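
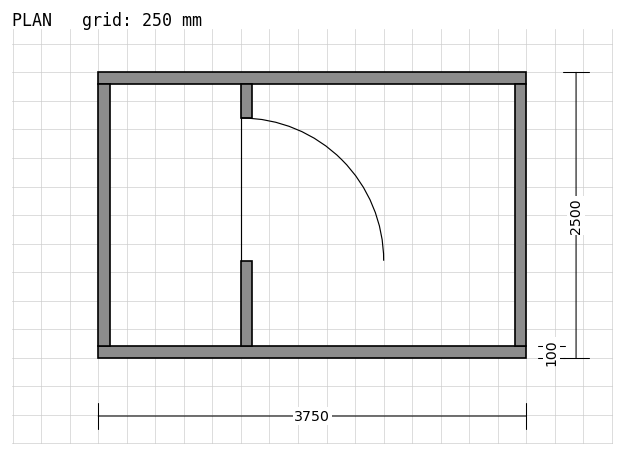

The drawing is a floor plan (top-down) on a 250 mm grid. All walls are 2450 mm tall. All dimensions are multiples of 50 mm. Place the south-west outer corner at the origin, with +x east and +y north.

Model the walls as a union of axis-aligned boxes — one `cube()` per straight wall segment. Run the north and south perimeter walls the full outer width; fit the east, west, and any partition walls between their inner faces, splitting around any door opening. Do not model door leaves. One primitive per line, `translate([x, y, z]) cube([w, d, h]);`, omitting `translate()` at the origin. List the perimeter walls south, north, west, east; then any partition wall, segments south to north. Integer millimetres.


cube([3750, 100, 2450]);
translate([0, 2400, 0]) cube([3750, 100, 2450]);
translate([0, 100, 0]) cube([100, 2300, 2450]);
translate([3650, 100, 0]) cube([100, 2300, 2450]);
translate([1250, 100, 0]) cube([100, 750, 2450]);
translate([1250, 2100, 0]) cube([100, 300, 2450]);


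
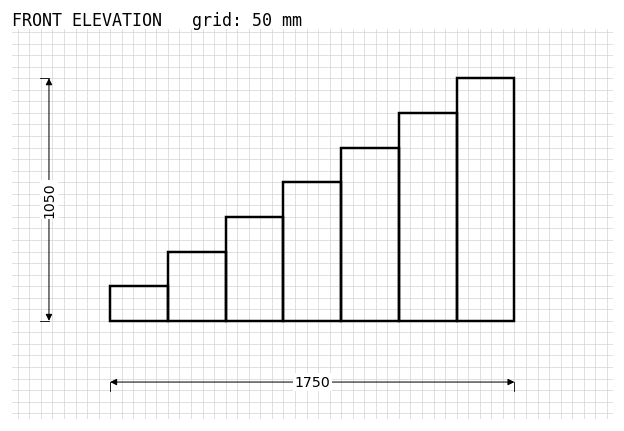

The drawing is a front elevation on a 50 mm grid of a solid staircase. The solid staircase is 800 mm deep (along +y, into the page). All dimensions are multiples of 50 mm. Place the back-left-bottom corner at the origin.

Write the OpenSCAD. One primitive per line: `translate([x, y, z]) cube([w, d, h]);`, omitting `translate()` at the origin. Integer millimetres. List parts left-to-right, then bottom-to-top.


cube([250, 800, 150]);
translate([250, 0, 0]) cube([250, 800, 300]);
translate([500, 0, 0]) cube([250, 800, 450]);
translate([750, 0, 0]) cube([250, 800, 600]);
translate([1000, 0, 0]) cube([250, 800, 750]);
translate([1250, 0, 0]) cube([250, 800, 900]);
translate([1500, 0, 0]) cube([250, 800, 1050]);


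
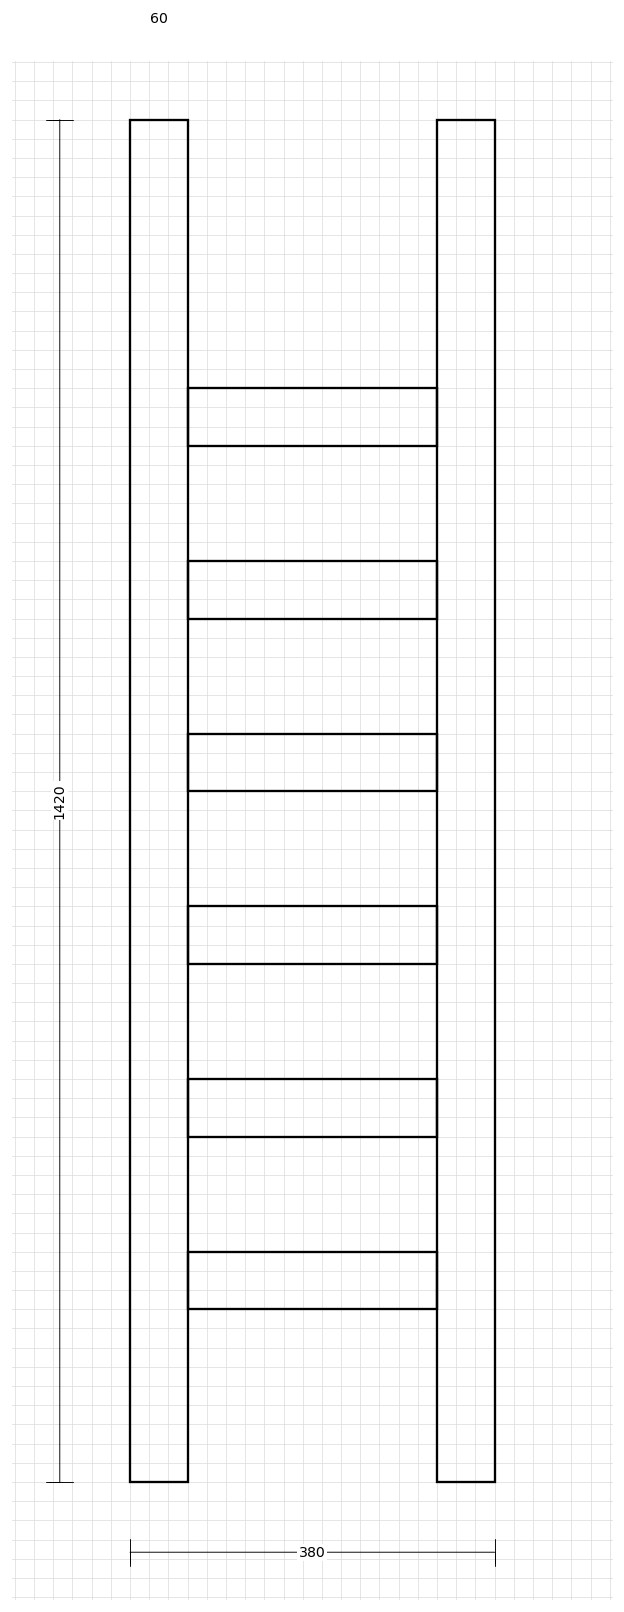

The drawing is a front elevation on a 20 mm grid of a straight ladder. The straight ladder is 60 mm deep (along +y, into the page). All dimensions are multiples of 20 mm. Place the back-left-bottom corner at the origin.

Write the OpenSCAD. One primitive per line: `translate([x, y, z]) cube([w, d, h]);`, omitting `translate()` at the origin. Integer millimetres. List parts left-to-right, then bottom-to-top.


cube([60, 60, 1420]);
translate([60, 0, 180]) cube([260, 60, 60]);
translate([60, 0, 360]) cube([260, 60, 60]);
translate([60, 0, 540]) cube([260, 60, 60]);
translate([60, 0, 720]) cube([260, 60, 60]);
translate([60, 0, 900]) cube([260, 60, 60]);
translate([60, 0, 1080]) cube([260, 60, 60]);
translate([320, 0, 0]) cube([60, 60, 1420]);


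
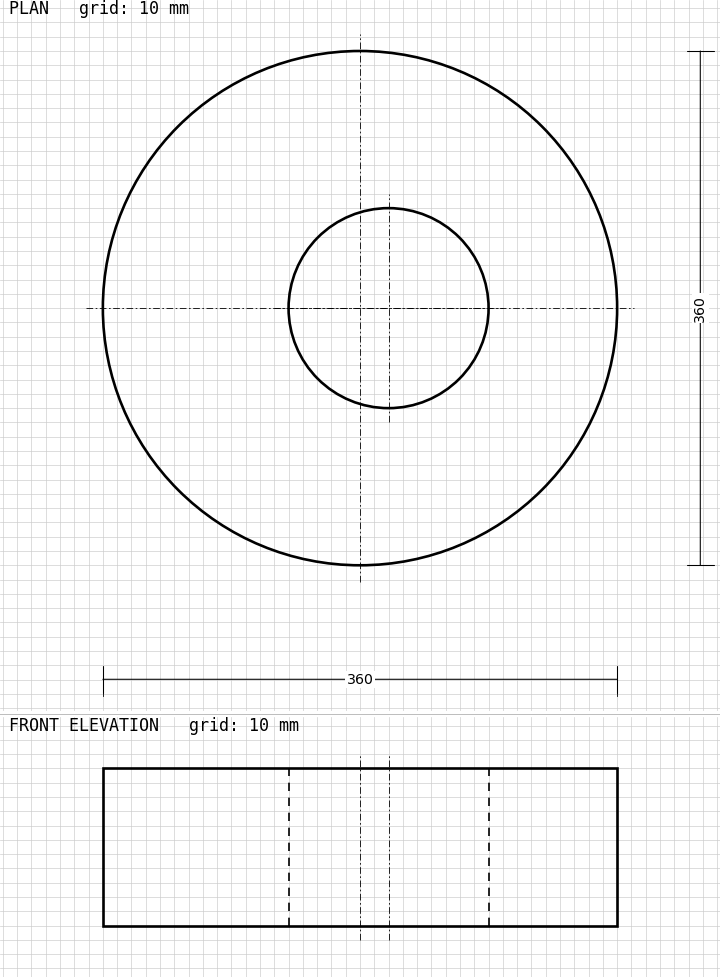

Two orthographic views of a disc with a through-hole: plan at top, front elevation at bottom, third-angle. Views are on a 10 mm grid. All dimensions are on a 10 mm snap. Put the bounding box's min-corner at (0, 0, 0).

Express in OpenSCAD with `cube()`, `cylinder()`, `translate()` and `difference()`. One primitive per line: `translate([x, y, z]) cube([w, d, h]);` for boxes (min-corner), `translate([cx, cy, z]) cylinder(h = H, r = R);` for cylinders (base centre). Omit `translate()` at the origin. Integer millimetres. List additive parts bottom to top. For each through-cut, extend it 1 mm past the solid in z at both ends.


difference() {
  translate([180, 180, 0]) cylinder(h = 110, r = 180);
  translate([200, 180, -1]) cylinder(h = 112, r = 70);
}


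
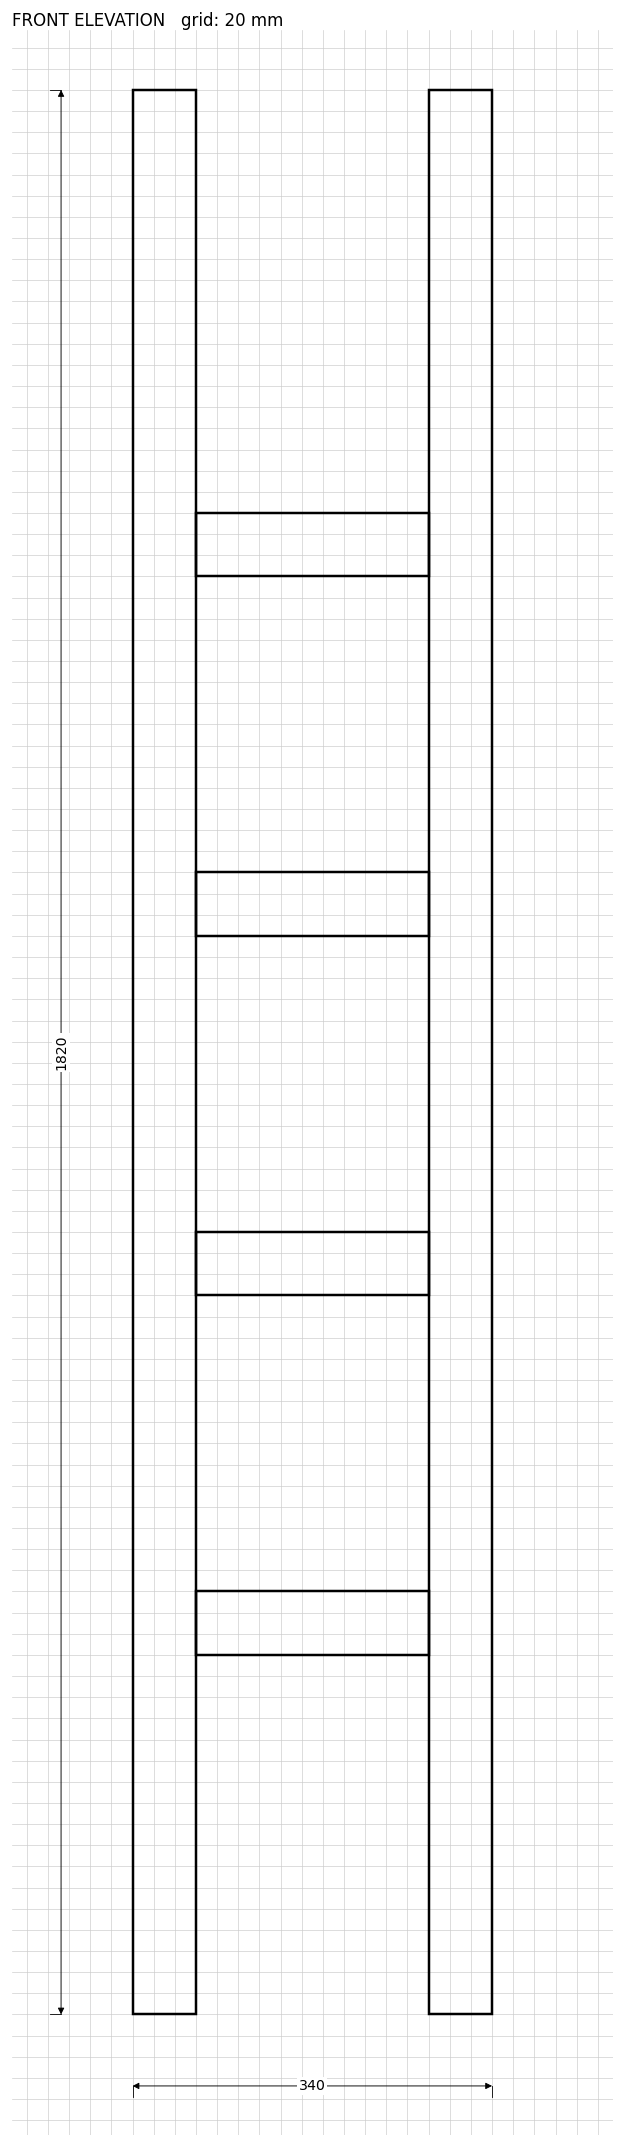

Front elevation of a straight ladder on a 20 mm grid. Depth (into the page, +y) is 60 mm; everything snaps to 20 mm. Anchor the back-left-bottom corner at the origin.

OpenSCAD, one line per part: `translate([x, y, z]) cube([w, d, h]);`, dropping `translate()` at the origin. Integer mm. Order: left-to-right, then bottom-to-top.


cube([60, 60, 1820]);
translate([60, 0, 340]) cube([220, 60, 60]);
translate([60, 0, 680]) cube([220, 60, 60]);
translate([60, 0, 1020]) cube([220, 60, 60]);
translate([60, 0, 1360]) cube([220, 60, 60]);
translate([280, 0, 0]) cube([60, 60, 1820]);


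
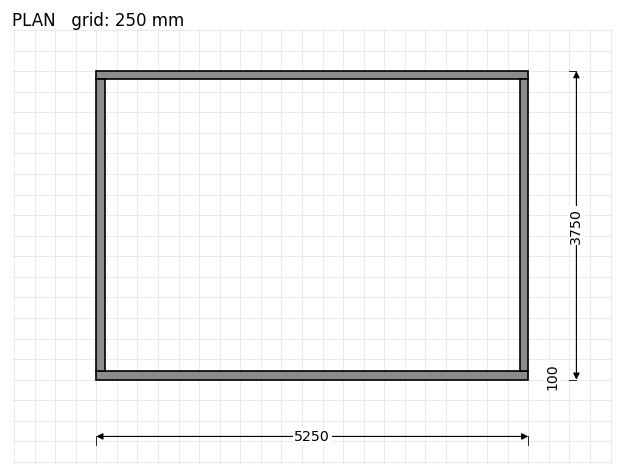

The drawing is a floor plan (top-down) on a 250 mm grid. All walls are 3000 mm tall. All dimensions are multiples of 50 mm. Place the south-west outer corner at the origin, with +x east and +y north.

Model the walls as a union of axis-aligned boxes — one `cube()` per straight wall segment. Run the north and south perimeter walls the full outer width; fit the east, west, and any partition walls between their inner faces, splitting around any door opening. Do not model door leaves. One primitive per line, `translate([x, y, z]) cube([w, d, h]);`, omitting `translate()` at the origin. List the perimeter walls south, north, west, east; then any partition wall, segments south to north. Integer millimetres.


cube([5250, 100, 3000]);
translate([0, 3650, 0]) cube([5250, 100, 3000]);
translate([0, 100, 0]) cube([100, 3550, 3000]);
translate([5150, 100, 0]) cube([100, 3550, 3000]);


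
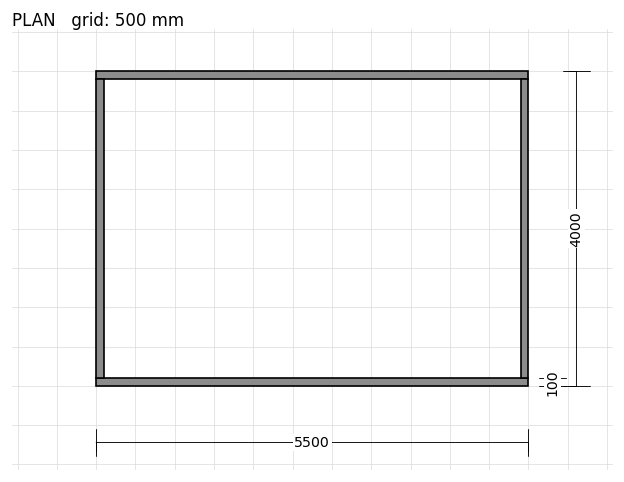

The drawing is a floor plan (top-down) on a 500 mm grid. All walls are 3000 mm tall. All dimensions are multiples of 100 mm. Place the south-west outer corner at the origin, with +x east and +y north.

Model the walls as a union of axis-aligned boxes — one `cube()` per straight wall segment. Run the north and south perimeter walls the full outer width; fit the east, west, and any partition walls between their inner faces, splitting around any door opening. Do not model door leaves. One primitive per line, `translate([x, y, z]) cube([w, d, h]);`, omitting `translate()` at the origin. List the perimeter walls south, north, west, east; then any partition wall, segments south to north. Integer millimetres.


cube([5500, 100, 3000]);
translate([0, 3900, 0]) cube([5500, 100, 3000]);
translate([0, 100, 0]) cube([100, 3800, 3000]);
translate([5400, 100, 0]) cube([100, 3800, 3000]);


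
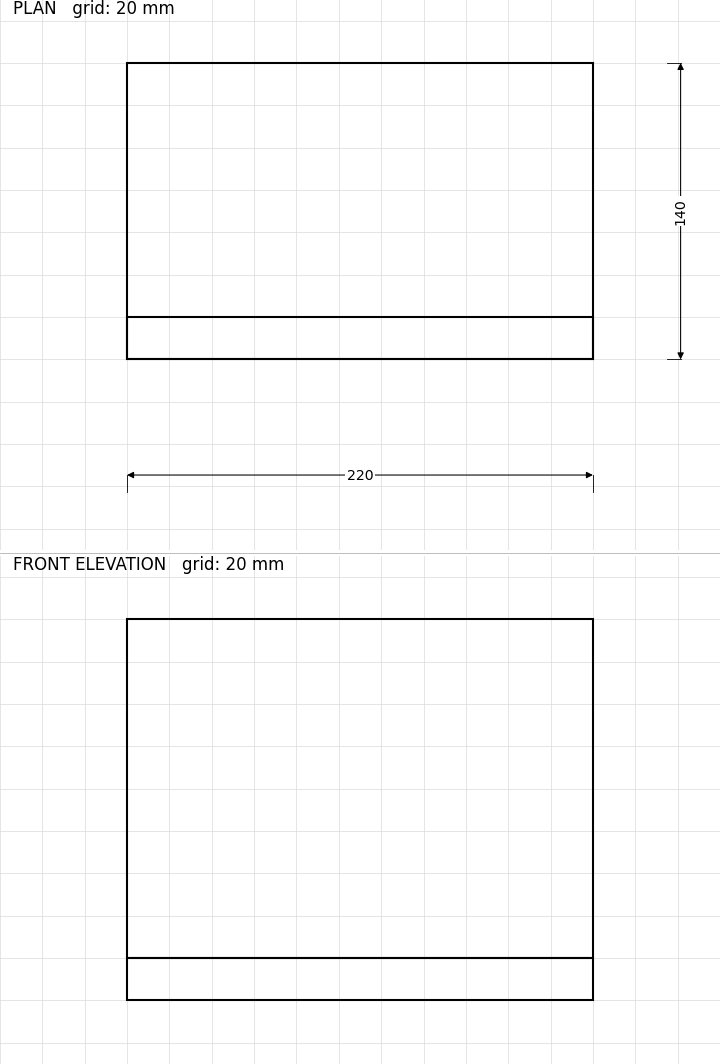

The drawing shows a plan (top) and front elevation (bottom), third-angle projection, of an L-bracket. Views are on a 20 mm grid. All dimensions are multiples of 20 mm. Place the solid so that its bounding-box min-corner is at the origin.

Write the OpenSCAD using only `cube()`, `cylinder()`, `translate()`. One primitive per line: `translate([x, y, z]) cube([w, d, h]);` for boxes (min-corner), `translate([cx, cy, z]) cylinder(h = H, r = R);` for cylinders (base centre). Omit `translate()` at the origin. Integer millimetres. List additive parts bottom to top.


cube([220, 140, 20]);
translate([0, 0, 20]) cube([220, 20, 160]);


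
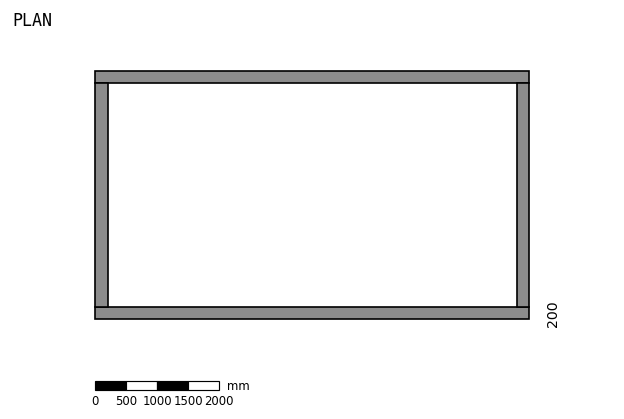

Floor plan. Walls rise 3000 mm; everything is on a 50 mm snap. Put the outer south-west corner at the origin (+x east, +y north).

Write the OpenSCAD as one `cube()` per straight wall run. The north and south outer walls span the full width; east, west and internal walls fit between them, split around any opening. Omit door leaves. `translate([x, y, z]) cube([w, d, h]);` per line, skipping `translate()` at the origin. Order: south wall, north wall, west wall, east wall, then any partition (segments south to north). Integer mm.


cube([7000, 200, 3000]);
translate([0, 3800, 0]) cube([7000, 200, 3000]);
translate([0, 200, 0]) cube([200, 3600, 3000]);
translate([6800, 200, 0]) cube([200, 3600, 3000]);


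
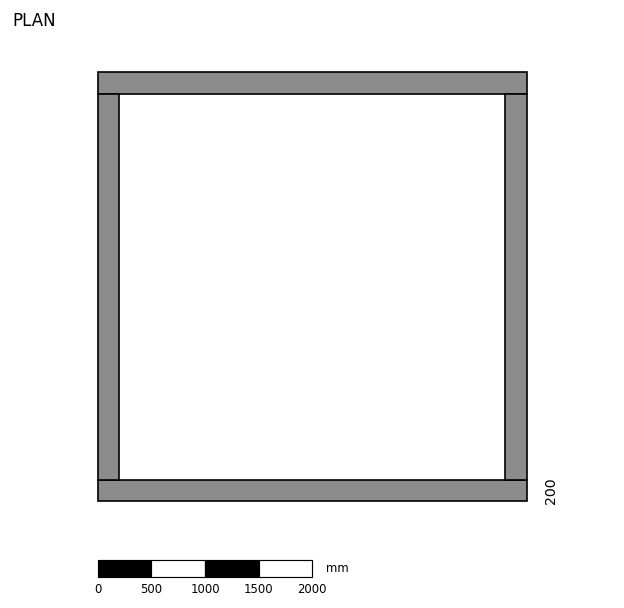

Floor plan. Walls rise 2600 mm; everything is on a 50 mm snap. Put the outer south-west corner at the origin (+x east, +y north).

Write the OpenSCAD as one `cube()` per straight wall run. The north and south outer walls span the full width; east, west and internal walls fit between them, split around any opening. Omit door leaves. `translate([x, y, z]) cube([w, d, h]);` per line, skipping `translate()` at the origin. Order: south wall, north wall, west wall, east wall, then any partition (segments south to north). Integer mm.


cube([4000, 200, 2600]);
translate([0, 3800, 0]) cube([4000, 200, 2600]);
translate([0, 200, 0]) cube([200, 3600, 2600]);
translate([3800, 200, 0]) cube([200, 3600, 2600]);


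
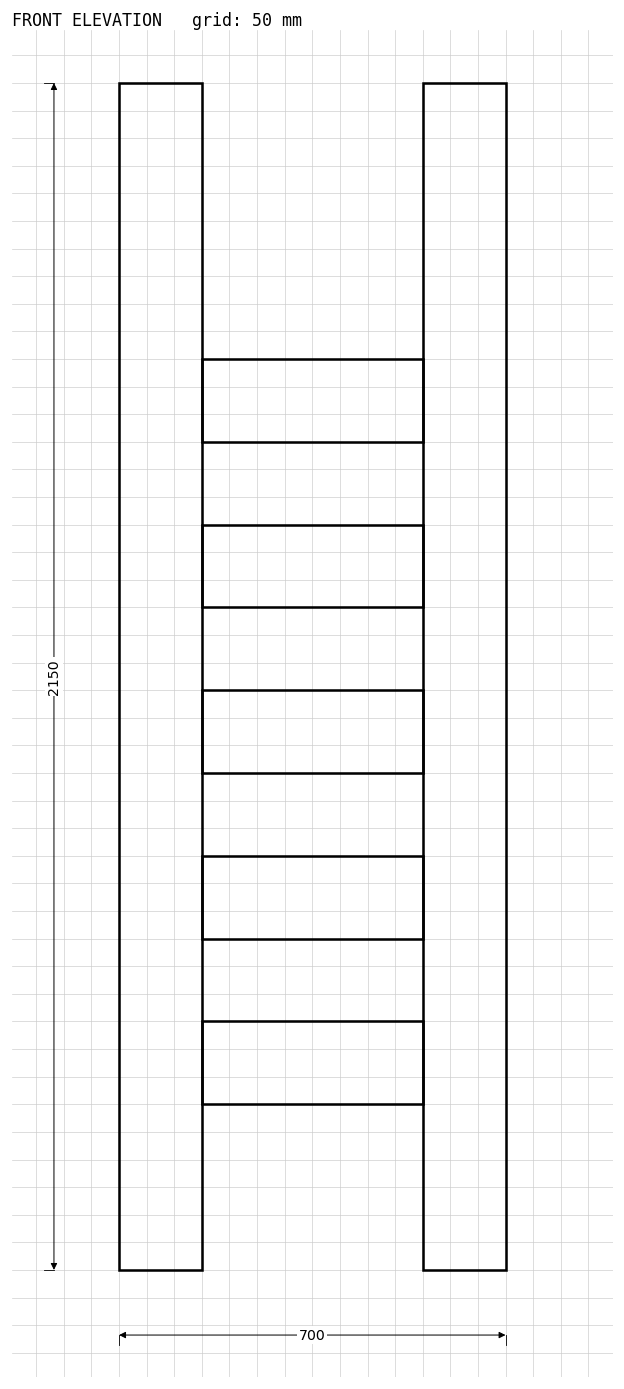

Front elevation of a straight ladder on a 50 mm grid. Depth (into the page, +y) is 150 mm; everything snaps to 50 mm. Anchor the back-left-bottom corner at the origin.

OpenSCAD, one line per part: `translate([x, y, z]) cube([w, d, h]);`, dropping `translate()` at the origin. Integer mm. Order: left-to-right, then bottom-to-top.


cube([150, 150, 2150]);
translate([150, 0, 300]) cube([400, 150, 150]);
translate([150, 0, 600]) cube([400, 150, 150]);
translate([150, 0, 900]) cube([400, 150, 150]);
translate([150, 0, 1200]) cube([400, 150, 150]);
translate([150, 0, 1500]) cube([400, 150, 150]);
translate([550, 0, 0]) cube([150, 150, 2150]);


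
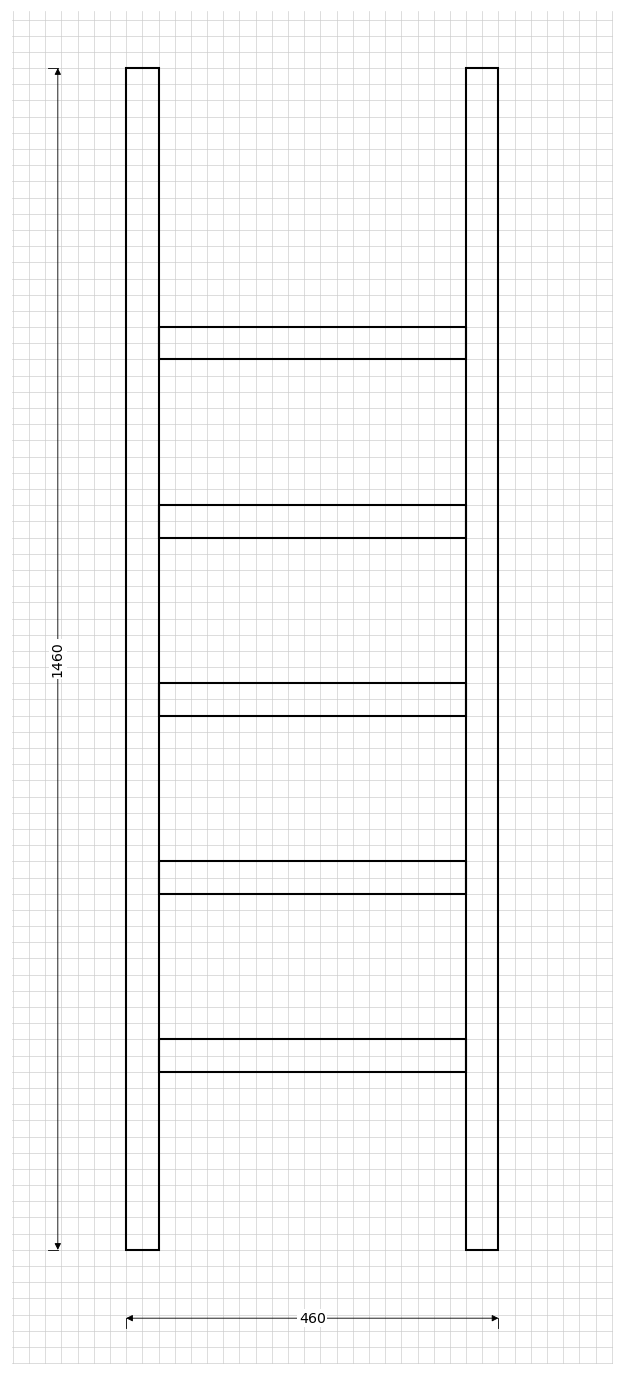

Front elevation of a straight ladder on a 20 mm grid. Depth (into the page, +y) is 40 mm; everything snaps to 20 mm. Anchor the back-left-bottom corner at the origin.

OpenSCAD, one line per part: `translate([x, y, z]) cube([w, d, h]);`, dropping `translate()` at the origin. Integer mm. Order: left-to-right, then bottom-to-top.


cube([40, 40, 1460]);
translate([40, 0, 220]) cube([380, 40, 40]);
translate([40, 0, 440]) cube([380, 40, 40]);
translate([40, 0, 660]) cube([380, 40, 40]);
translate([40, 0, 880]) cube([380, 40, 40]);
translate([40, 0, 1100]) cube([380, 40, 40]);
translate([420, 0, 0]) cube([40, 40, 1460]);


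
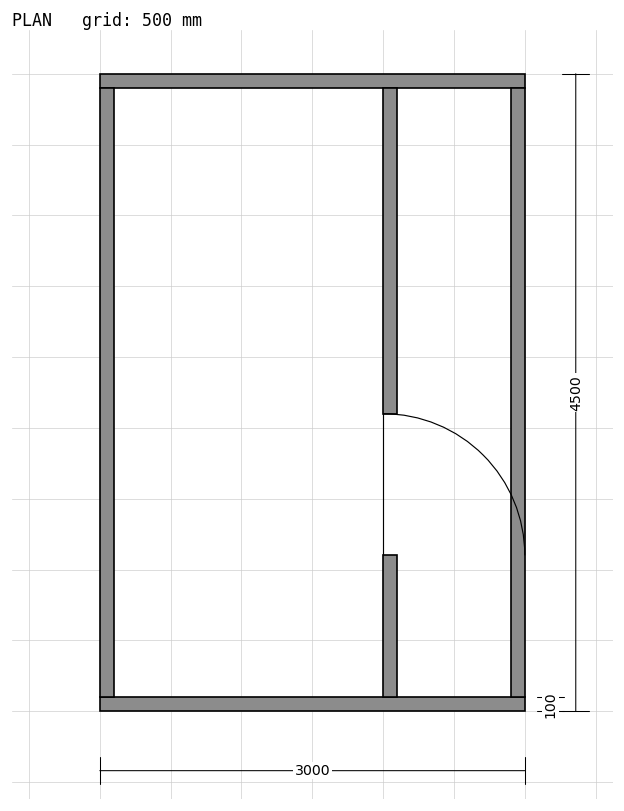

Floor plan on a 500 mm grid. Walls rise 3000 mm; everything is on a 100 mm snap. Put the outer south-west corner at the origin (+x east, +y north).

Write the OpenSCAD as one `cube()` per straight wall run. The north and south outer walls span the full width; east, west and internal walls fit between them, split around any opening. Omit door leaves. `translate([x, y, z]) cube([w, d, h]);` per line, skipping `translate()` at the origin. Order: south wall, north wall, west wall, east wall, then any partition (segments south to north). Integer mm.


cube([3000, 100, 3000]);
translate([0, 4400, 0]) cube([3000, 100, 3000]);
translate([0, 100, 0]) cube([100, 4300, 3000]);
translate([2900, 100, 0]) cube([100, 4300, 3000]);
translate([2000, 100, 0]) cube([100, 1000, 3000]);
translate([2000, 2100, 0]) cube([100, 2300, 3000]);


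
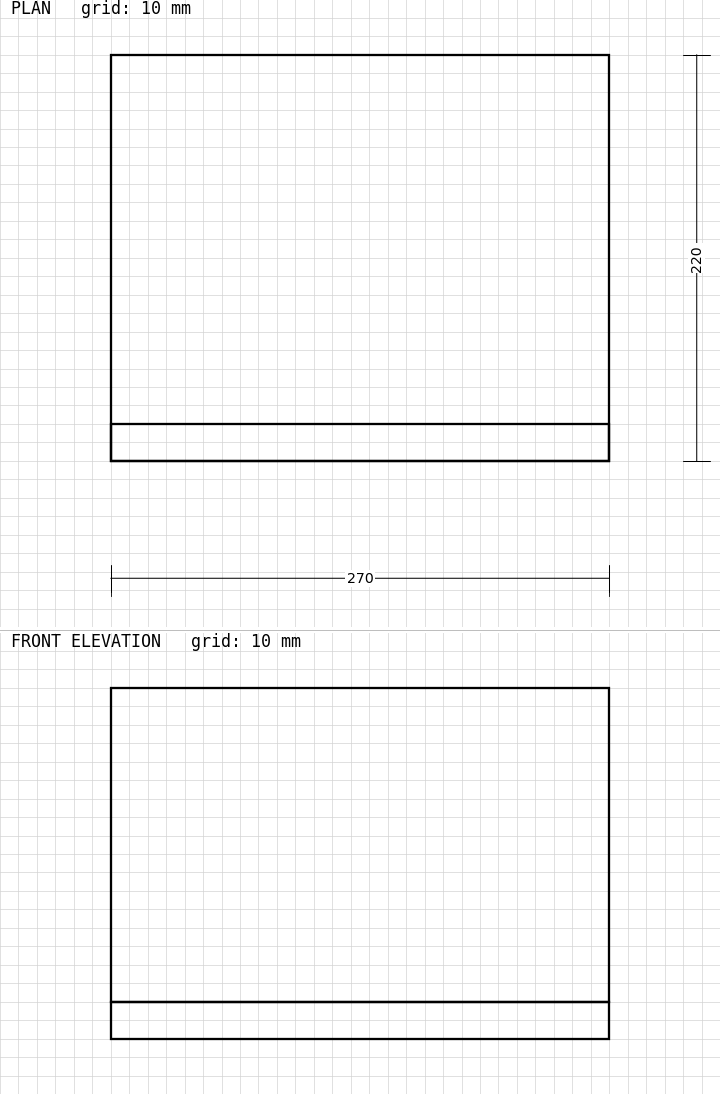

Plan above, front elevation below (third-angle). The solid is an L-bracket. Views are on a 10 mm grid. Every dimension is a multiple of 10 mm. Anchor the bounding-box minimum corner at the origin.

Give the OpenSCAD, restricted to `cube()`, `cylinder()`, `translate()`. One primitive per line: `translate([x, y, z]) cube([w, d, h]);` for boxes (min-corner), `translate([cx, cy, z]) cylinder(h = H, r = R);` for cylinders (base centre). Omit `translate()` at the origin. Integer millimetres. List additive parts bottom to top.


cube([270, 220, 20]);
translate([0, 0, 20]) cube([270, 20, 170]);


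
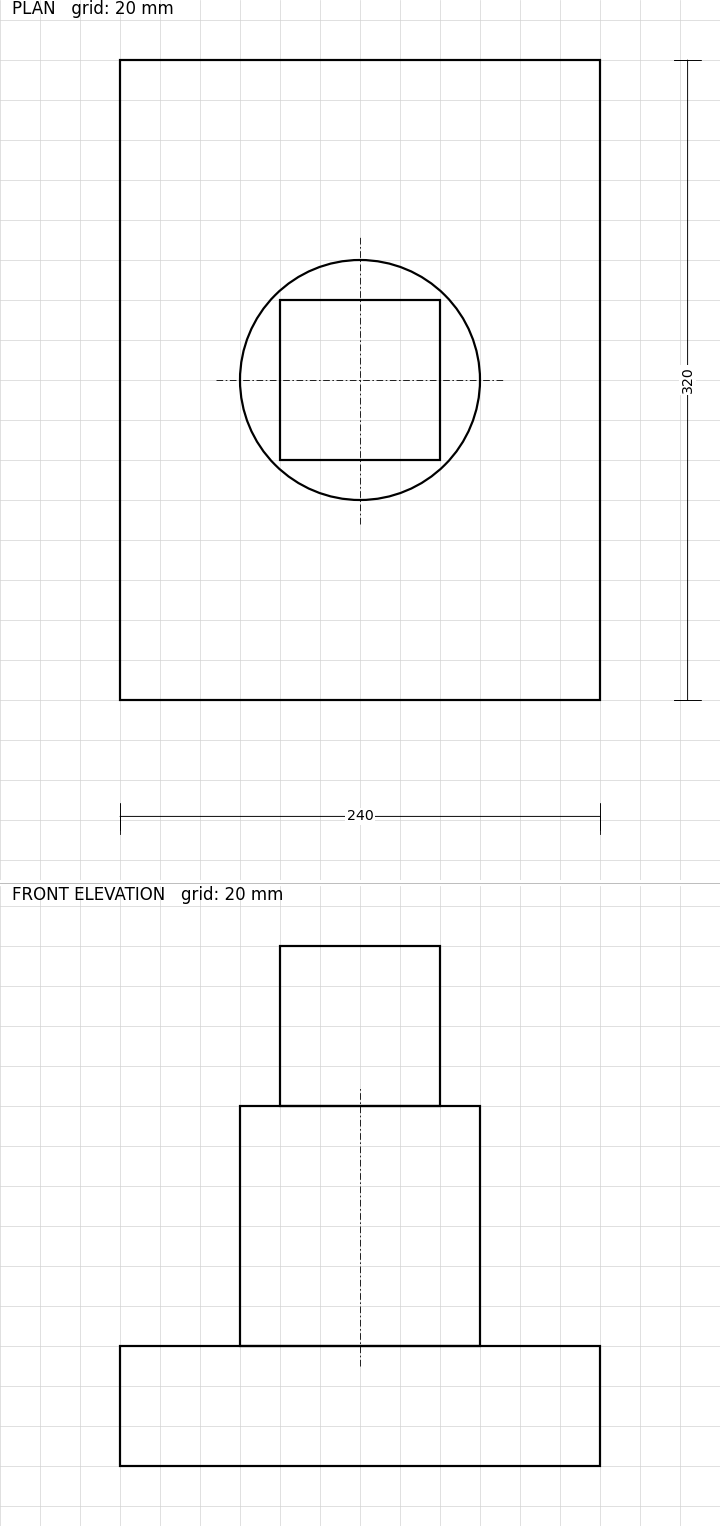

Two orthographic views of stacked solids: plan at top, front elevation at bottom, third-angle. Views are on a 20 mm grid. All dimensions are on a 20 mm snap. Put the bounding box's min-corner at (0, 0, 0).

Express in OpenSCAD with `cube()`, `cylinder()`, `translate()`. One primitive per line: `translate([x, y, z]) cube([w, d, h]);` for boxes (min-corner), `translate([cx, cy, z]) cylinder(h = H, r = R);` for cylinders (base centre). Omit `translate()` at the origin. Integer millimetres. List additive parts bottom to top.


cube([240, 320, 60]);
translate([120, 160, 60]) cylinder(h = 120, r = 60);
translate([80, 120, 180]) cube([80, 80, 80]);


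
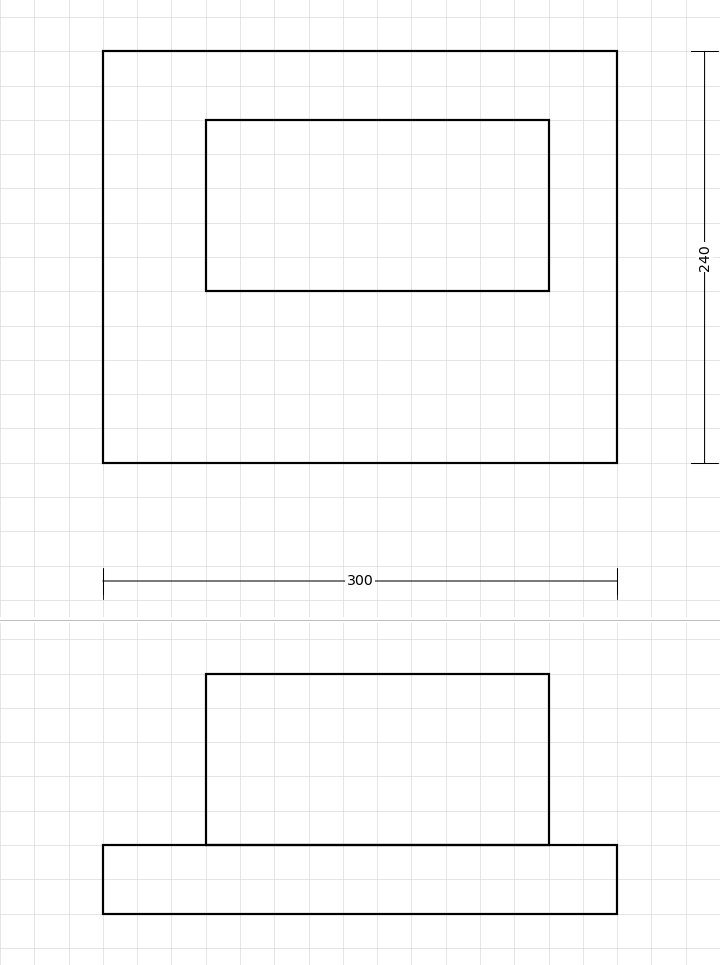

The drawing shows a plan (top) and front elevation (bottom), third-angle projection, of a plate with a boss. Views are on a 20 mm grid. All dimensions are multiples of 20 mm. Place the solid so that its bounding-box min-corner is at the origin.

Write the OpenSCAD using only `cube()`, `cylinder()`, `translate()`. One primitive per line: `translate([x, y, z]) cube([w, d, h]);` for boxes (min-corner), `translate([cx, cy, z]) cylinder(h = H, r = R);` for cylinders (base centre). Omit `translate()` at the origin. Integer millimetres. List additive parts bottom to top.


cube([300, 240, 40]);
translate([60, 100, 40]) cube([200, 100, 100]);


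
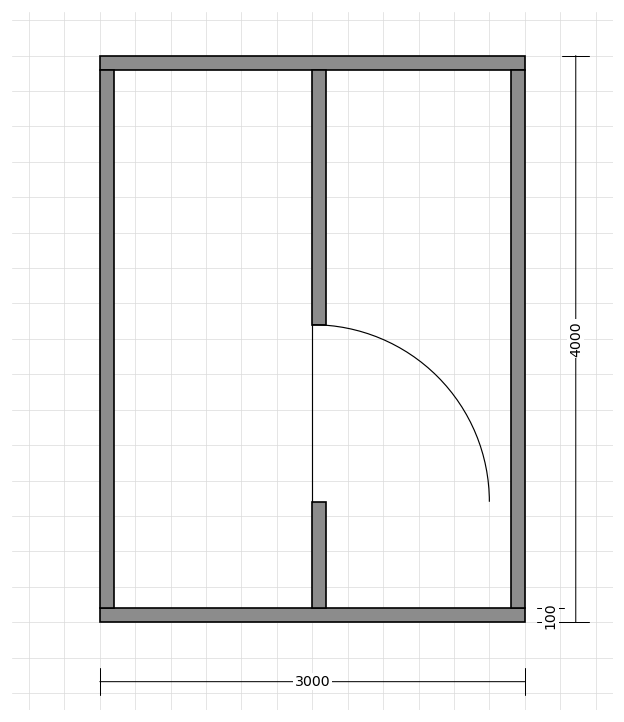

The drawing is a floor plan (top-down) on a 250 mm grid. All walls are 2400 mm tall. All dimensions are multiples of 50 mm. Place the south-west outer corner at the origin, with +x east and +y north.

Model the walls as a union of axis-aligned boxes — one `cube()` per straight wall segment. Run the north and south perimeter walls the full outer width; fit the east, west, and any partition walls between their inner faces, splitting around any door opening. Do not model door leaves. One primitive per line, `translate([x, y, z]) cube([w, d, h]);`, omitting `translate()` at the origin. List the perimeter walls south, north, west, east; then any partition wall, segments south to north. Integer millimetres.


cube([3000, 100, 2400]);
translate([0, 3900, 0]) cube([3000, 100, 2400]);
translate([0, 100, 0]) cube([100, 3800, 2400]);
translate([2900, 100, 0]) cube([100, 3800, 2400]);
translate([1500, 100, 0]) cube([100, 750, 2400]);
translate([1500, 2100, 0]) cube([100, 1800, 2400]);


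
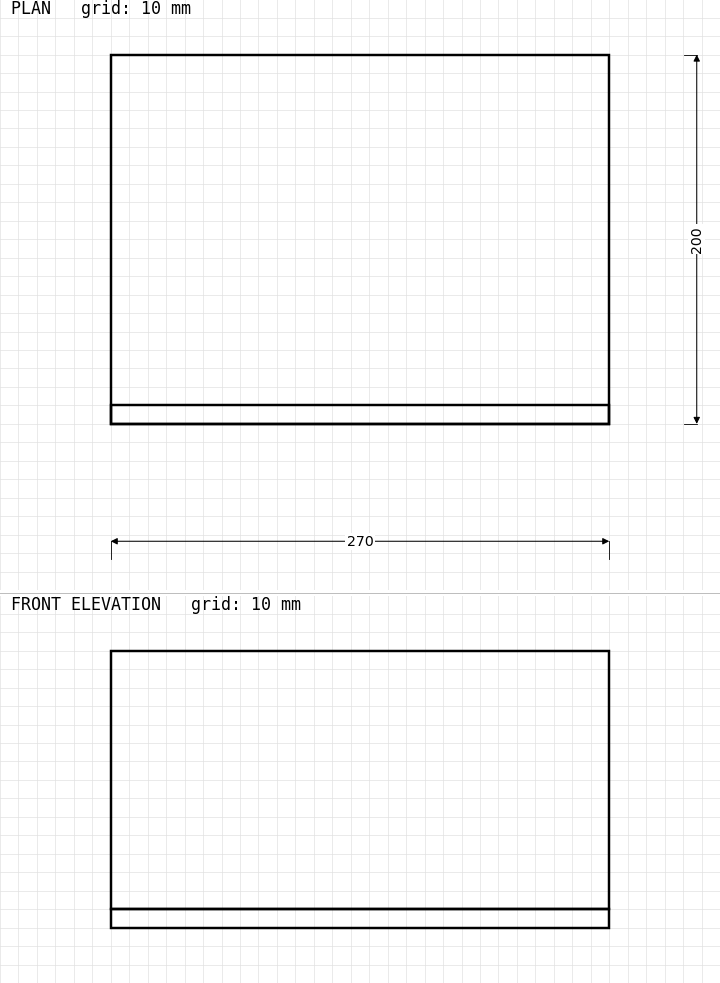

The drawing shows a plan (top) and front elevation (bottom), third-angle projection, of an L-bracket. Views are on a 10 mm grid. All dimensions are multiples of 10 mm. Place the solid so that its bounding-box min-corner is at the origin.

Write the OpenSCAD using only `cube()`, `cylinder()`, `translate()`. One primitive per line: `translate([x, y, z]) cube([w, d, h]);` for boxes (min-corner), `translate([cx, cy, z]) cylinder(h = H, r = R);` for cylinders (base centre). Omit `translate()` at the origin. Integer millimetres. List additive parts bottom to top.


cube([270, 200, 10]);
translate([0, 0, 10]) cube([270, 10, 140]);


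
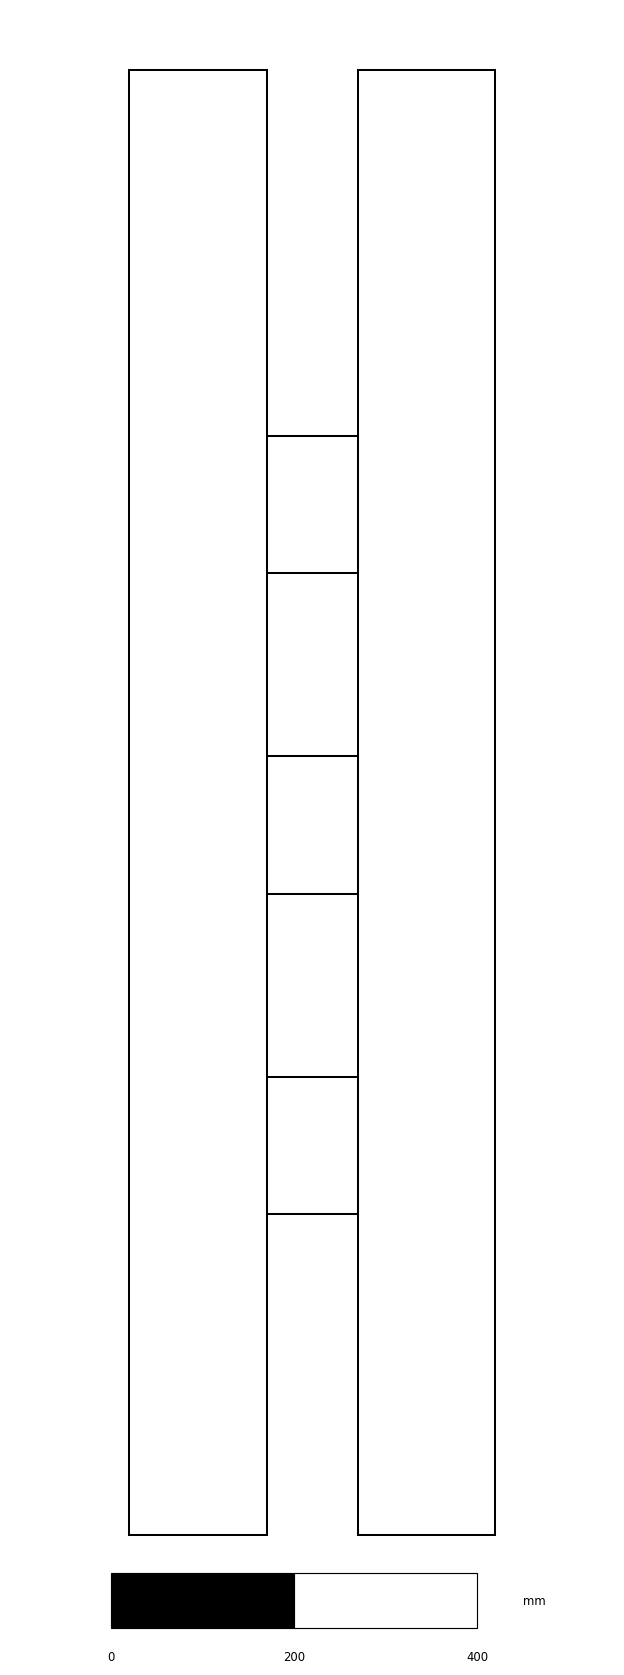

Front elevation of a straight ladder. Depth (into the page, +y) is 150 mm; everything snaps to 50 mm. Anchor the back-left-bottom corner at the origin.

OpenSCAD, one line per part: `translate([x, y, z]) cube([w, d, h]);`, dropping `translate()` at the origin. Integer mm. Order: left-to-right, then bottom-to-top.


cube([150, 150, 1600]);
translate([150, 0, 350]) cube([100, 150, 150]);
translate([150, 0, 700]) cube([100, 150, 150]);
translate([150, 0, 1050]) cube([100, 150, 150]);
translate([250, 0, 0]) cube([150, 150, 1600]);


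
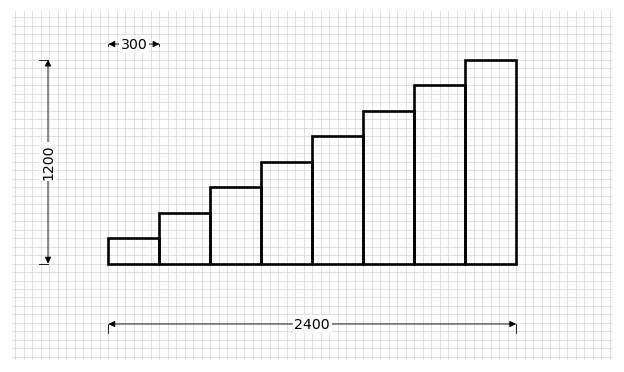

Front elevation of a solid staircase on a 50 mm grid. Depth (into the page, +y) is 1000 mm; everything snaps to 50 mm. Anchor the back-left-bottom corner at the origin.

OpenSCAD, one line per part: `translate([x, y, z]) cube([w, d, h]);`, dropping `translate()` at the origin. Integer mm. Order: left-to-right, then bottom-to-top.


cube([300, 1000, 150]);
translate([300, 0, 0]) cube([300, 1000, 300]);
translate([600, 0, 0]) cube([300, 1000, 450]);
translate([900, 0, 0]) cube([300, 1000, 600]);
translate([1200, 0, 0]) cube([300, 1000, 750]);
translate([1500, 0, 0]) cube([300, 1000, 900]);
translate([1800, 0, 0]) cube([300, 1000, 1050]);
translate([2100, 0, 0]) cube([300, 1000, 1200]);


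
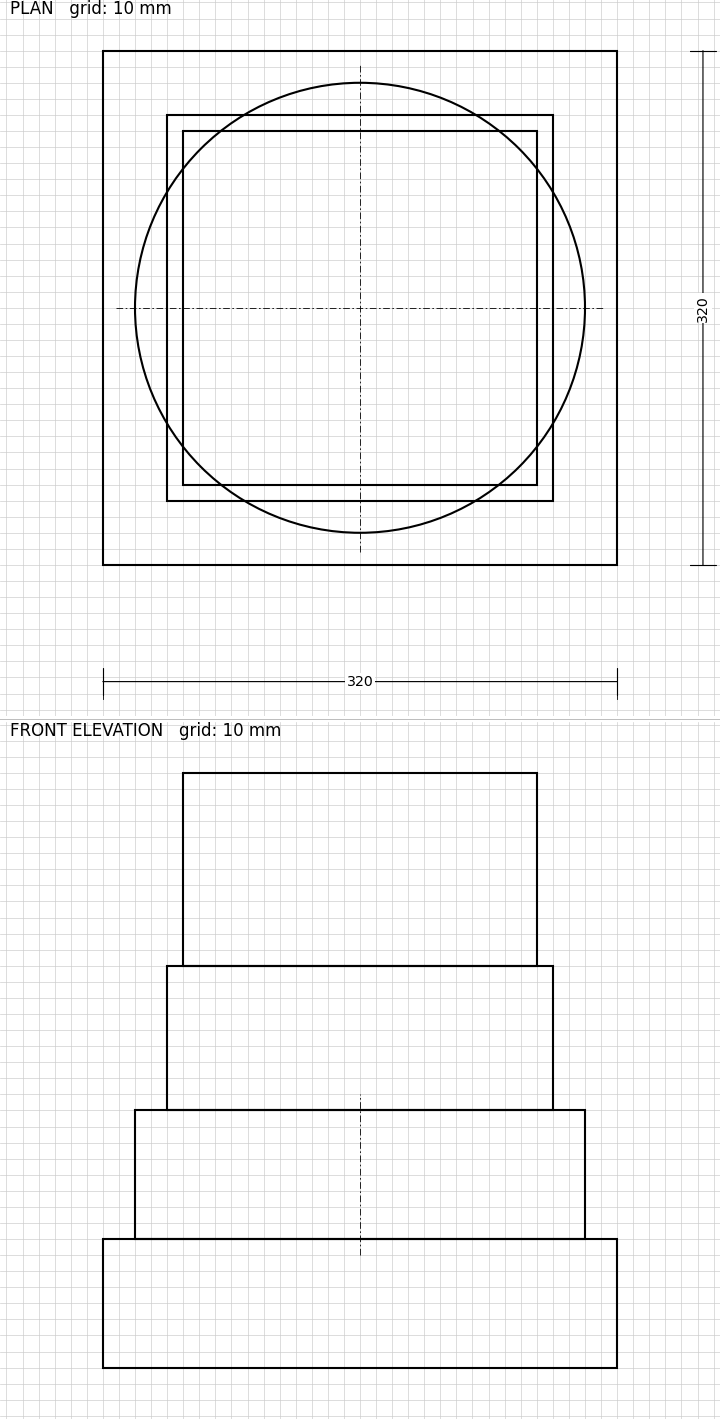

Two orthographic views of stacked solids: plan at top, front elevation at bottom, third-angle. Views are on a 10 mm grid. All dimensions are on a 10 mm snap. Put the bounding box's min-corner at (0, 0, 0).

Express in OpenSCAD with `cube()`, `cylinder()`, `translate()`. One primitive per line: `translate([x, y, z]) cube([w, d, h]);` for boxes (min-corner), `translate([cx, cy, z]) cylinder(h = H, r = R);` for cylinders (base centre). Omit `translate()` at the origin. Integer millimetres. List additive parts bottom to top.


cube([320, 320, 80]);
translate([160, 160, 80]) cylinder(h = 80, r = 140);
translate([40, 40, 160]) cube([240, 240, 90]);
translate([50, 50, 250]) cube([220, 220, 120]);


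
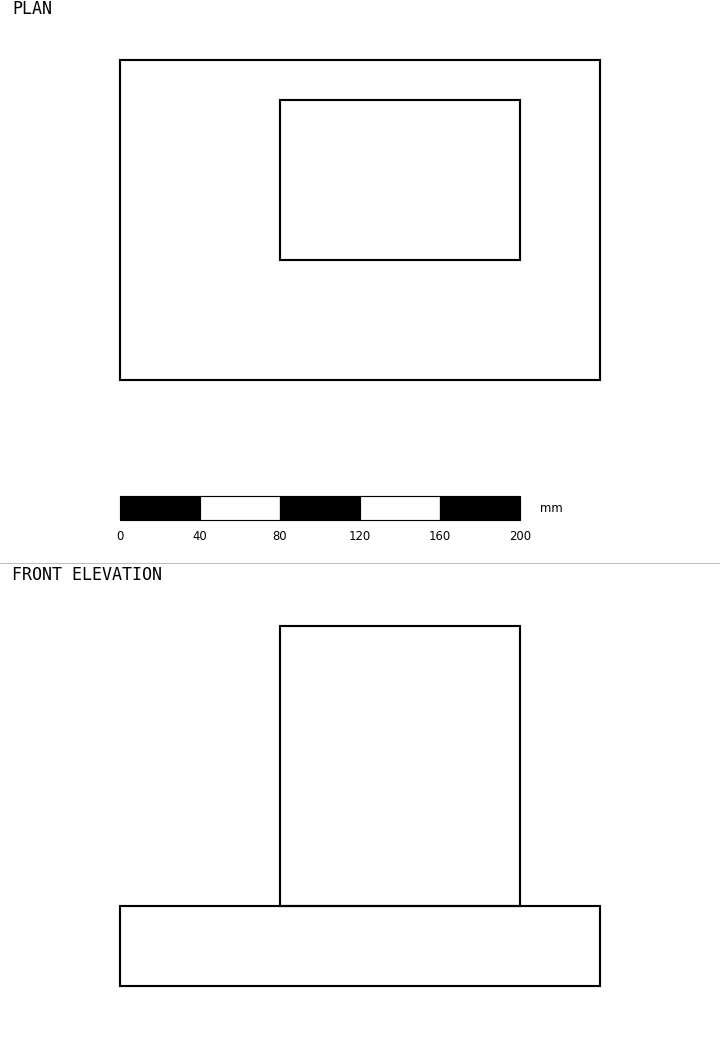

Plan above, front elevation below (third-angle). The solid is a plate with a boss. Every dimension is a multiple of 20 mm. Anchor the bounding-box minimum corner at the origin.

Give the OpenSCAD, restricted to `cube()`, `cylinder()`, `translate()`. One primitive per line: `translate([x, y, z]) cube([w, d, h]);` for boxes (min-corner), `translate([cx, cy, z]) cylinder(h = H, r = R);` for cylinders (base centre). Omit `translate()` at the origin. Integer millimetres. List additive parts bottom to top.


cube([240, 160, 40]);
translate([80, 60, 40]) cube([120, 80, 140]);


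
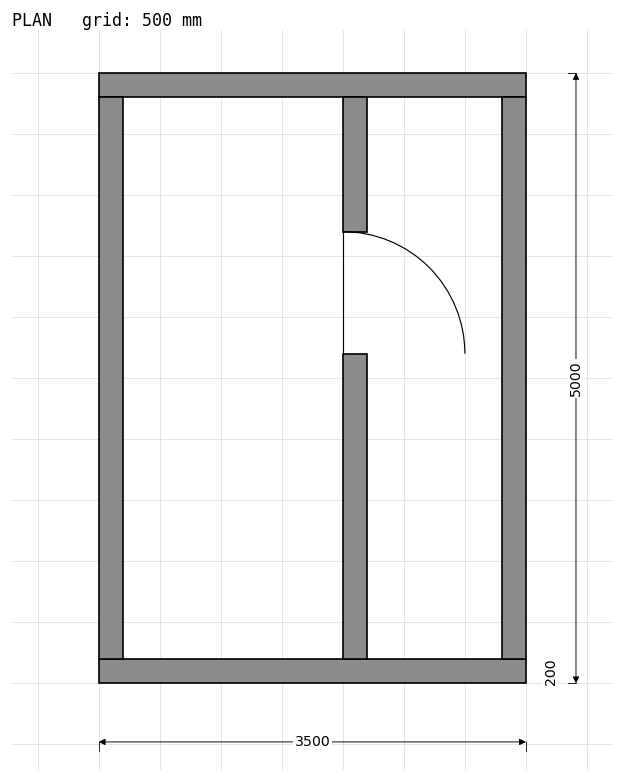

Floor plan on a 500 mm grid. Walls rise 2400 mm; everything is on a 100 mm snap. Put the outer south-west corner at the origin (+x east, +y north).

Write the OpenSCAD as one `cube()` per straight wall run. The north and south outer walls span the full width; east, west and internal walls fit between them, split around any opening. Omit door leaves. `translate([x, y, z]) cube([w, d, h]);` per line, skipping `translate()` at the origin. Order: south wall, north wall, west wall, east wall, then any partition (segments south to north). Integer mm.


cube([3500, 200, 2400]);
translate([0, 4800, 0]) cube([3500, 200, 2400]);
translate([0, 200, 0]) cube([200, 4600, 2400]);
translate([3300, 200, 0]) cube([200, 4600, 2400]);
translate([2000, 200, 0]) cube([200, 2500, 2400]);
translate([2000, 3700, 0]) cube([200, 1100, 2400]);


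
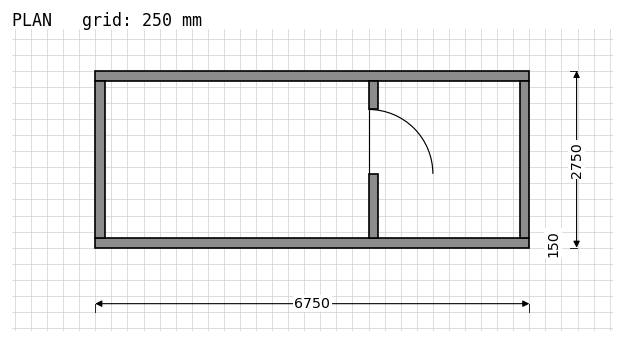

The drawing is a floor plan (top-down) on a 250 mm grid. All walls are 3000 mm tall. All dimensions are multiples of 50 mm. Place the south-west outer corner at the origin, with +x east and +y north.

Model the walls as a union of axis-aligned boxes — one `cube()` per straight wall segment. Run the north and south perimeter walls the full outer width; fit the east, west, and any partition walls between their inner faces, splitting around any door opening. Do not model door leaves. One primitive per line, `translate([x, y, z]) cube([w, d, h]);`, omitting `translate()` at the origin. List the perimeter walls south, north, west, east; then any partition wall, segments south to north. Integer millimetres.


cube([6750, 150, 3000]);
translate([0, 2600, 0]) cube([6750, 150, 3000]);
translate([0, 150, 0]) cube([150, 2450, 3000]);
translate([6600, 150, 0]) cube([150, 2450, 3000]);
translate([4250, 150, 0]) cube([150, 1000, 3000]);
translate([4250, 2150, 0]) cube([150, 450, 3000]);


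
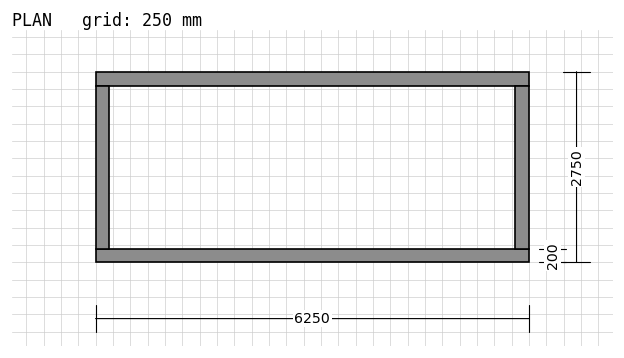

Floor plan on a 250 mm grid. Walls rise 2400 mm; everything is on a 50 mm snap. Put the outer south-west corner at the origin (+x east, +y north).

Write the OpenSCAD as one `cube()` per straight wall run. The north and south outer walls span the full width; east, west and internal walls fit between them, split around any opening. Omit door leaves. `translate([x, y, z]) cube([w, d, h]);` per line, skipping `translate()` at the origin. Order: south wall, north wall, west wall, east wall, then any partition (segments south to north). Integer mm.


cube([6250, 200, 2400]);
translate([0, 2550, 0]) cube([6250, 200, 2400]);
translate([0, 200, 0]) cube([200, 2350, 2400]);
translate([6050, 200, 0]) cube([200, 2350, 2400]);


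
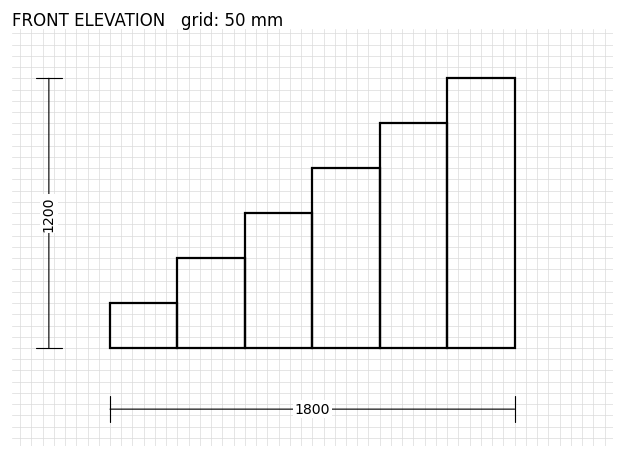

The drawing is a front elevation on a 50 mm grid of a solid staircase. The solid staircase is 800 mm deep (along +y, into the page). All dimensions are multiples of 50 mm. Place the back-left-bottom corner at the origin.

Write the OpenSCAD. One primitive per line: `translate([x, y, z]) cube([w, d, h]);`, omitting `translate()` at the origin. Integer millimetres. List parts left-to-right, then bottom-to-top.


cube([300, 800, 200]);
translate([300, 0, 0]) cube([300, 800, 400]);
translate([600, 0, 0]) cube([300, 800, 600]);
translate([900, 0, 0]) cube([300, 800, 800]);
translate([1200, 0, 0]) cube([300, 800, 1000]);
translate([1500, 0, 0]) cube([300, 800, 1200]);


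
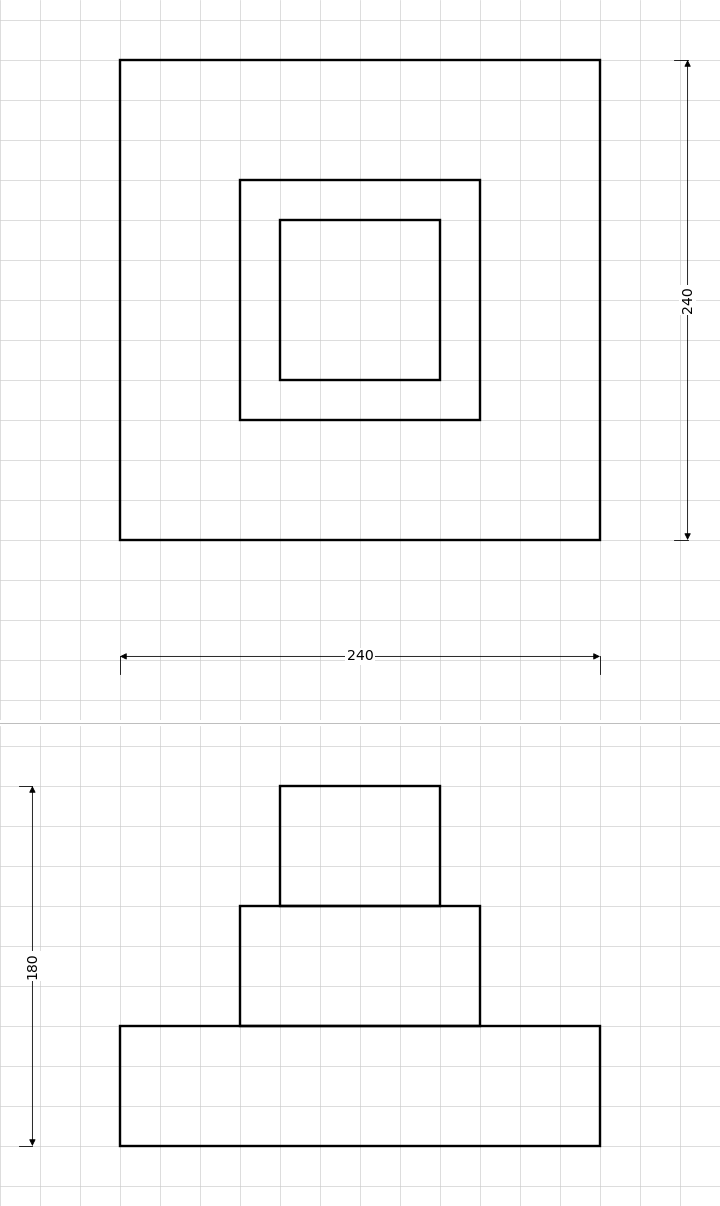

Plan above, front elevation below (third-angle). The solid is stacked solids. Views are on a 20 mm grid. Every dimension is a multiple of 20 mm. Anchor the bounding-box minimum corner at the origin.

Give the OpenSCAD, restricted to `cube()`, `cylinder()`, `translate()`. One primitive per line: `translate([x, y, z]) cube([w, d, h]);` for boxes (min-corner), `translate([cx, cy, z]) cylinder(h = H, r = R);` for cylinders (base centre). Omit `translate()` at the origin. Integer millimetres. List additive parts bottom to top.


cube([240, 240, 60]);
translate([60, 60, 60]) cube([120, 120, 60]);
translate([80, 80, 120]) cube([80, 80, 60]);


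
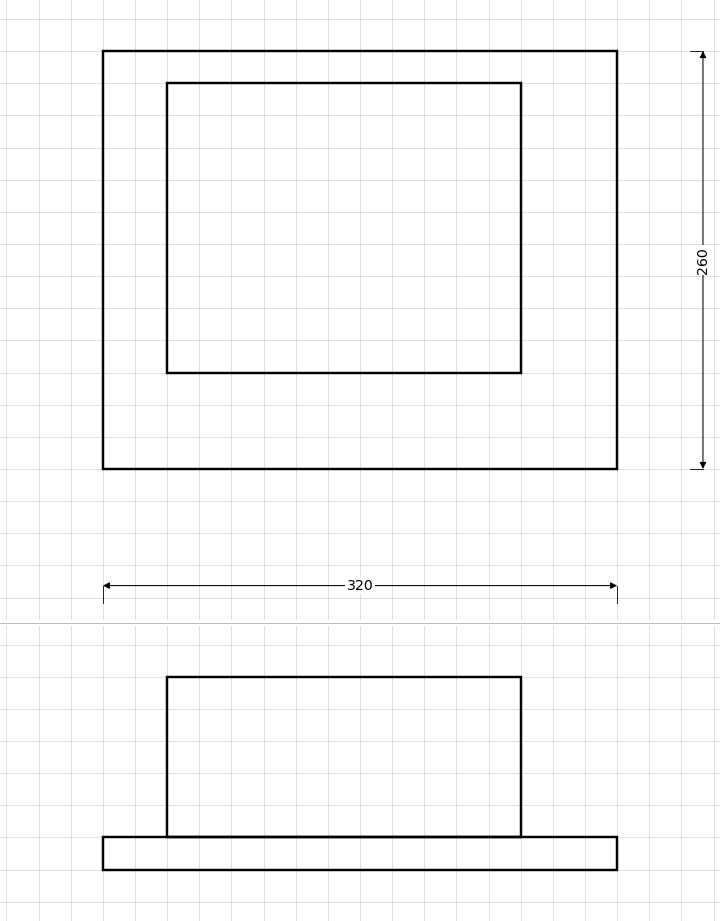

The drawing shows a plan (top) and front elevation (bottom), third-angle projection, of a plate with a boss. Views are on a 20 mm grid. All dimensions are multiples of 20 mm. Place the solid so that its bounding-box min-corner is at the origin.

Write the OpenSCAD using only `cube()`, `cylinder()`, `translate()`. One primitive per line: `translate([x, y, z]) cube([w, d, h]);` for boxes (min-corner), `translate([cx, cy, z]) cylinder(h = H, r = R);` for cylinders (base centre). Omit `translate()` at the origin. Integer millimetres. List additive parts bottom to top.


cube([320, 260, 20]);
translate([40, 60, 20]) cube([220, 180, 100]);


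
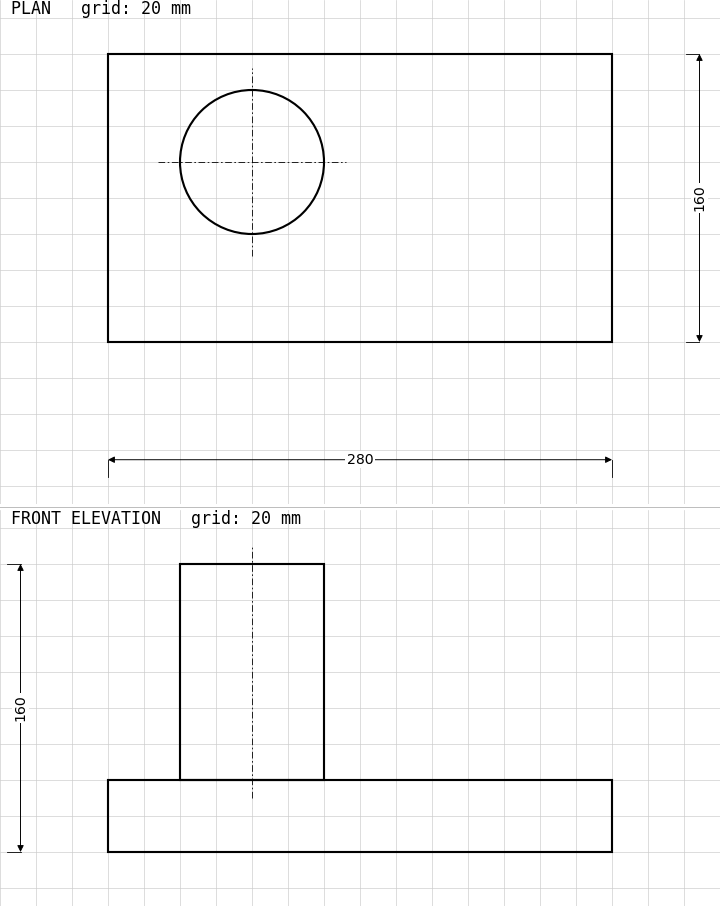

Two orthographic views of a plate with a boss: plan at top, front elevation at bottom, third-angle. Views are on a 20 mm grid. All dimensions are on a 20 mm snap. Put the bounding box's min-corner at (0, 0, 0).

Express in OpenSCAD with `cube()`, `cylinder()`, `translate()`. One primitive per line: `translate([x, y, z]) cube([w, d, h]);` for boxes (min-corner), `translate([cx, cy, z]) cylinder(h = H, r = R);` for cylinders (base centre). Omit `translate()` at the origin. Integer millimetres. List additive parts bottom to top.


cube([280, 160, 40]);
translate([80, 100, 40]) cylinder(h = 120, r = 40);


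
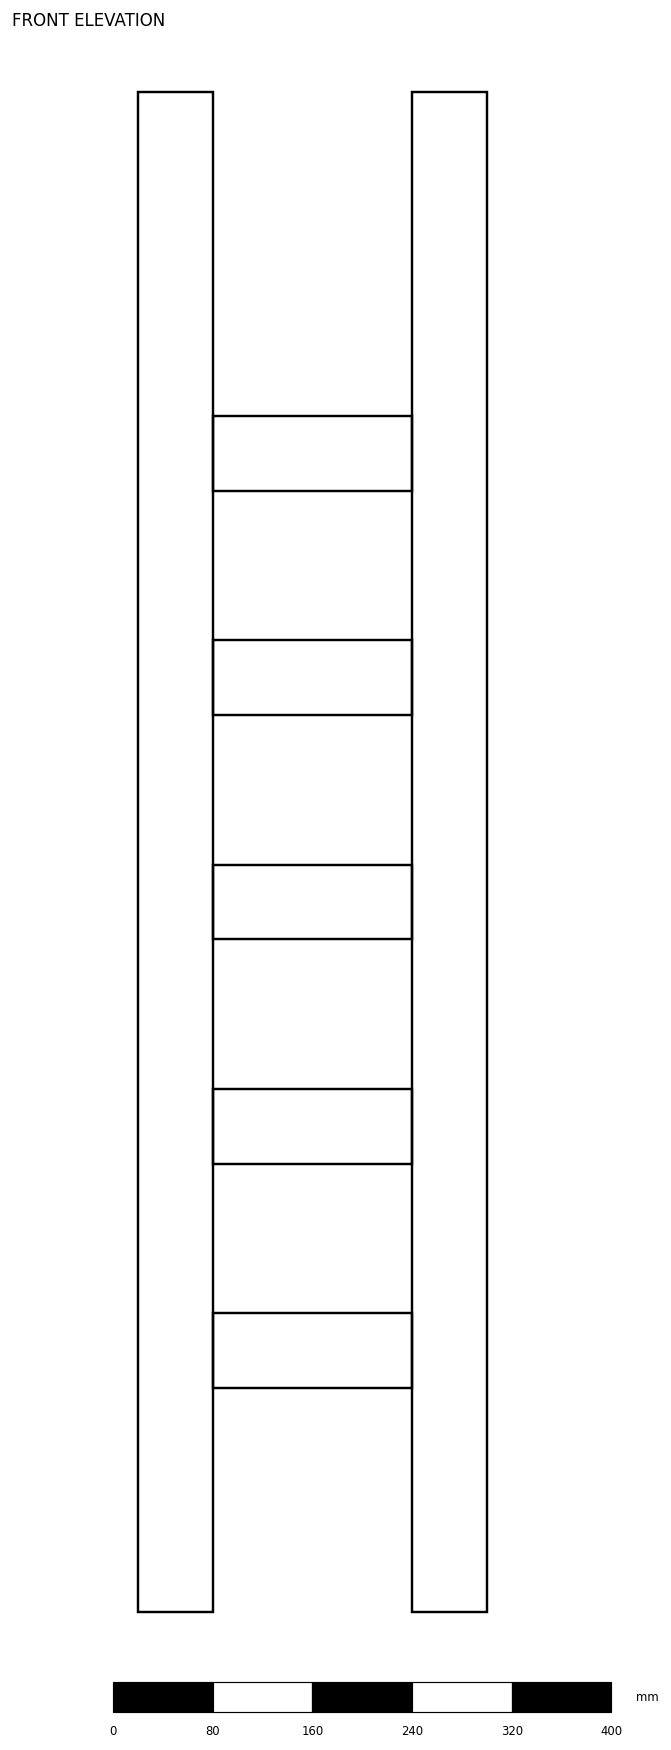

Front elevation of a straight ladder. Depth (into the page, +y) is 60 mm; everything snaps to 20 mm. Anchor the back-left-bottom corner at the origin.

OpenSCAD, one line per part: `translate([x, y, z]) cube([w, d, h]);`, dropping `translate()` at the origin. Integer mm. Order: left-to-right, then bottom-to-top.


cube([60, 60, 1220]);
translate([60, 0, 180]) cube([160, 60, 60]);
translate([60, 0, 360]) cube([160, 60, 60]);
translate([60, 0, 540]) cube([160, 60, 60]);
translate([60, 0, 720]) cube([160, 60, 60]);
translate([60, 0, 900]) cube([160, 60, 60]);
translate([220, 0, 0]) cube([60, 60, 1220]);


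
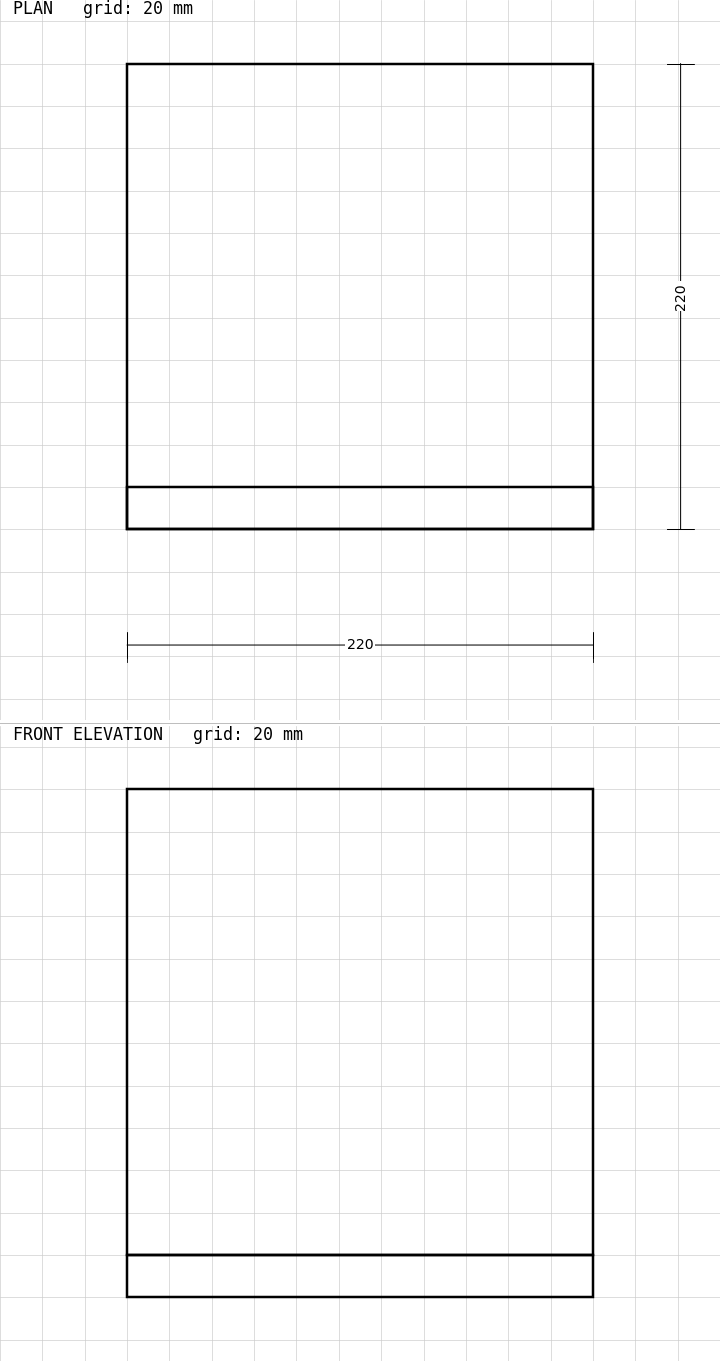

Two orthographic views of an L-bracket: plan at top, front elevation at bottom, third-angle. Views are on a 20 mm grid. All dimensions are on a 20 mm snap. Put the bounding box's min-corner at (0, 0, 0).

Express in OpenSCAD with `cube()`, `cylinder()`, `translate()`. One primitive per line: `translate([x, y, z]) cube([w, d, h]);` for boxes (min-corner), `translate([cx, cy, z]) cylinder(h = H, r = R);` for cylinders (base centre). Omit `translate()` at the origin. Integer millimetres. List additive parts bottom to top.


cube([220, 220, 20]);
translate([0, 0, 20]) cube([220, 20, 220]);


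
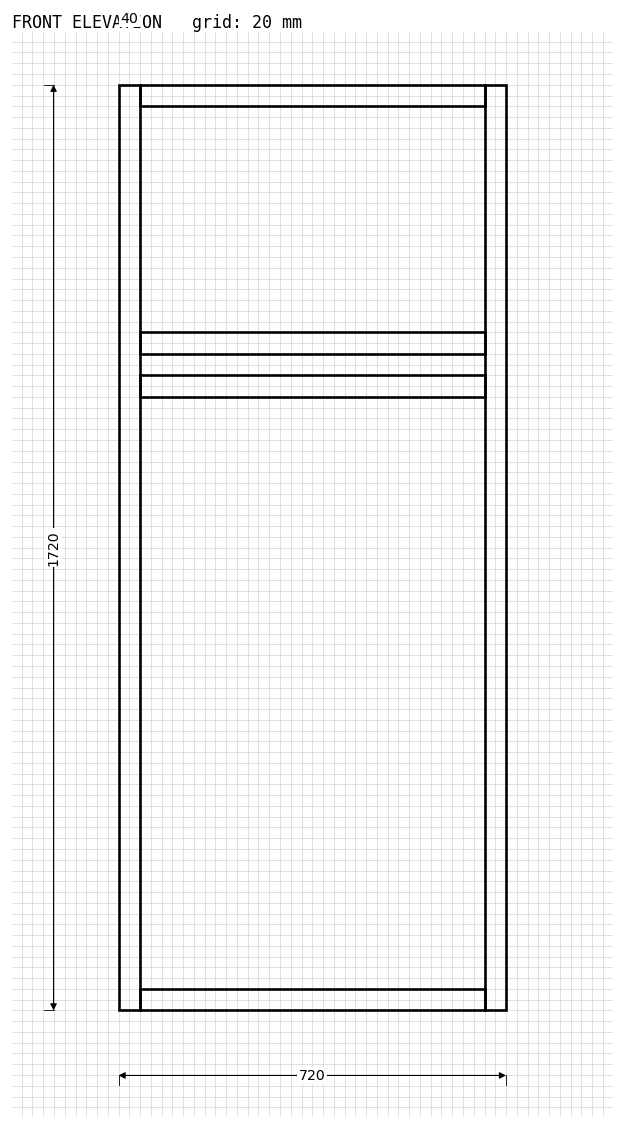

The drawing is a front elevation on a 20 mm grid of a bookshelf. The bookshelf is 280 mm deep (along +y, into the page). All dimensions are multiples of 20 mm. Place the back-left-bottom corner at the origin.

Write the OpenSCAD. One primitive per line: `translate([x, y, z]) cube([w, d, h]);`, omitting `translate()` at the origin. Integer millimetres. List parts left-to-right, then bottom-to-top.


cube([40, 280, 1720]);
translate([40, 0, 0]) cube([640, 280, 40]);
translate([40, 0, 1140]) cube([640, 280, 40]);
translate([40, 0, 1220]) cube([640, 280, 40]);
translate([40, 0, 1680]) cube([640, 280, 40]);
translate([680, 0, 0]) cube([40, 280, 1720]);


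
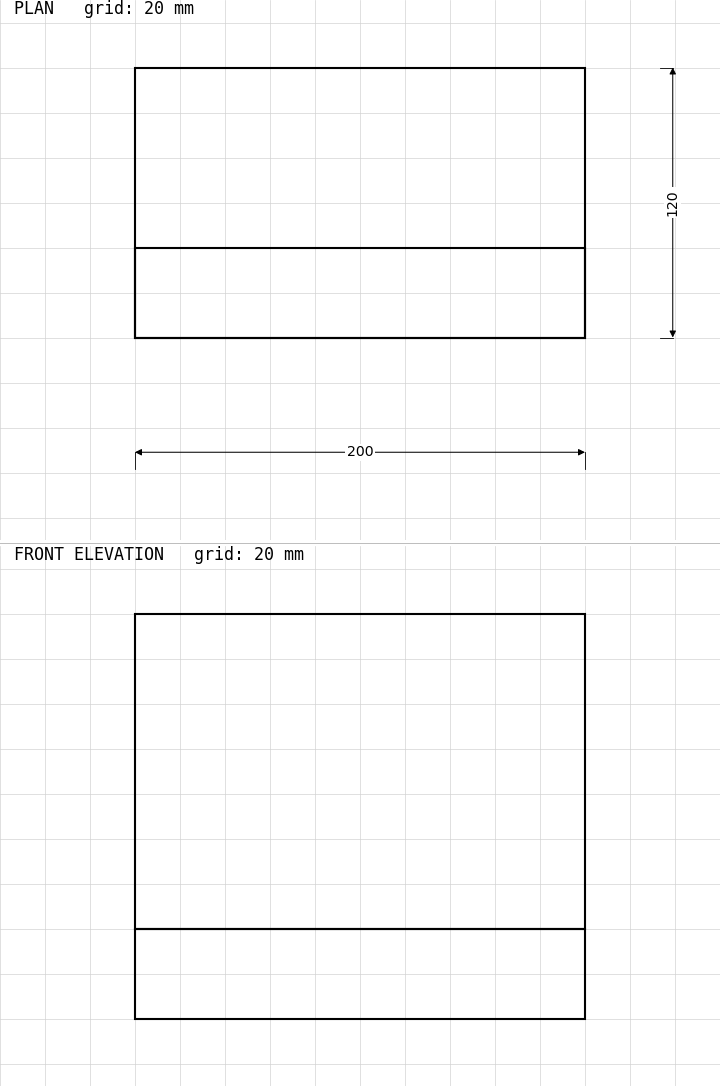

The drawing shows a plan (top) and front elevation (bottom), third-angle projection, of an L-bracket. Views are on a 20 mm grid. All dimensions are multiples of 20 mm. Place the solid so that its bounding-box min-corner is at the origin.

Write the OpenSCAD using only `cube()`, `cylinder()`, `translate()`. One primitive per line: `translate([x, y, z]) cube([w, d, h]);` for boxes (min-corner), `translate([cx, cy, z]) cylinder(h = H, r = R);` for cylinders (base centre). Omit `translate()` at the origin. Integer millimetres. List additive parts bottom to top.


cube([200, 120, 40]);
translate([0, 0, 40]) cube([200, 40, 140]);


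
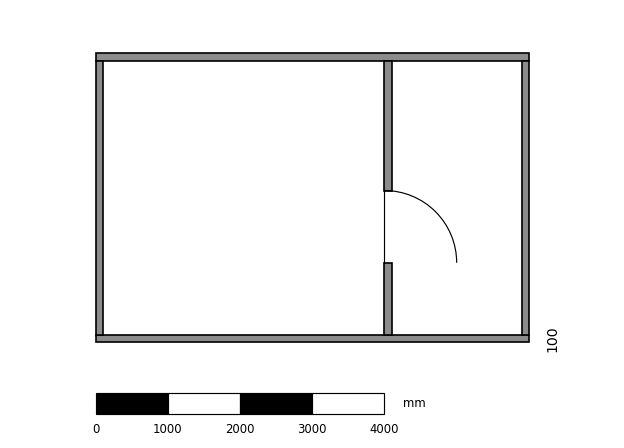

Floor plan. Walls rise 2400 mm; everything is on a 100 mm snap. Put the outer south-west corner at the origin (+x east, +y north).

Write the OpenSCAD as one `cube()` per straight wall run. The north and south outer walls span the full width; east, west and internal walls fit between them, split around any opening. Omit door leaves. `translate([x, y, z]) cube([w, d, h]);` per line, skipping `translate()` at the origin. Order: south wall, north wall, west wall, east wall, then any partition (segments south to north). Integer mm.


cube([6000, 100, 2400]);
translate([0, 3900, 0]) cube([6000, 100, 2400]);
translate([0, 100, 0]) cube([100, 3800, 2400]);
translate([5900, 100, 0]) cube([100, 3800, 2400]);
translate([4000, 100, 0]) cube([100, 1000, 2400]);
translate([4000, 2100, 0]) cube([100, 1800, 2400]);


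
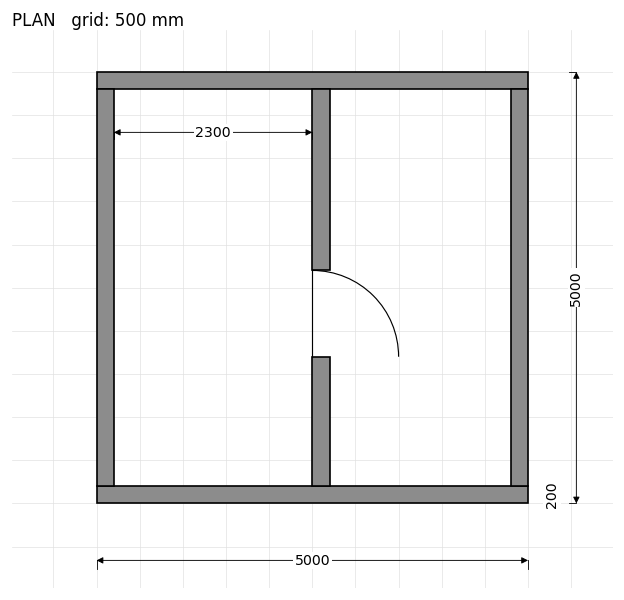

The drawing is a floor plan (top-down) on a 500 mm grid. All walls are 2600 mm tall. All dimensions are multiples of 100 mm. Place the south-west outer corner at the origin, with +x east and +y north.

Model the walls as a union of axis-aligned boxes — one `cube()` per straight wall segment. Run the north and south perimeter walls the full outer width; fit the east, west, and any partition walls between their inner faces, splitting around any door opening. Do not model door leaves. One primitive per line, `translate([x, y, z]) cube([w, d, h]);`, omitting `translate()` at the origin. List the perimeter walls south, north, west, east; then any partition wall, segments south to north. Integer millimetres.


cube([5000, 200, 2600]);
translate([0, 4800, 0]) cube([5000, 200, 2600]);
translate([0, 200, 0]) cube([200, 4600, 2600]);
translate([4800, 200, 0]) cube([200, 4600, 2600]);
translate([2500, 200, 0]) cube([200, 1500, 2600]);
translate([2500, 2700, 0]) cube([200, 2100, 2600]);
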